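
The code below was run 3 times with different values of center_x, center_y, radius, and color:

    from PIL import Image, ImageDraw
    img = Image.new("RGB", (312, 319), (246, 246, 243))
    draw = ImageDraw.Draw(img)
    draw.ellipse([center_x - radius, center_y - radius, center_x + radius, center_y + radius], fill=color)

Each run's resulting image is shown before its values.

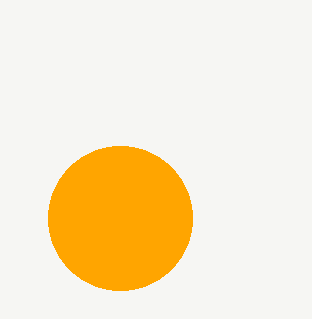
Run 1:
center_x = 120, center_y = 218, radius = 72, color = 'orange'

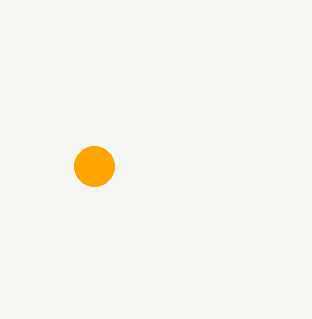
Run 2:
center_x = 94, center_y = 166, radius = 20, color = 'orange'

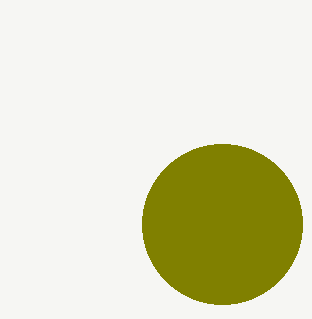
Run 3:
center_x = 222
center_y = 224
radius = 80
color = 'olive'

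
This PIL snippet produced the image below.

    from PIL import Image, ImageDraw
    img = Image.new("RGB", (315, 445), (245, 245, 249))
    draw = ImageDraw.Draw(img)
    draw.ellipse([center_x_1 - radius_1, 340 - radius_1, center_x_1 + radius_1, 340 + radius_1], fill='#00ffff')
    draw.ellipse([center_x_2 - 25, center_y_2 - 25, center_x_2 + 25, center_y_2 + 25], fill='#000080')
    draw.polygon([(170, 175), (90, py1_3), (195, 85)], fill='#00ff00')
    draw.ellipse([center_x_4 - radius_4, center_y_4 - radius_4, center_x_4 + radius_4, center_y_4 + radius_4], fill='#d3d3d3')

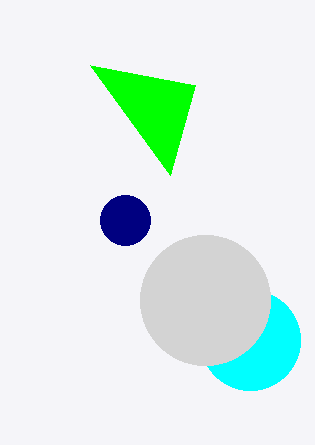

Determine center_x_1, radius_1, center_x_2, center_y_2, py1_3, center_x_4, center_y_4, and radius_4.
center_x_1 = 250
radius_1 = 50
center_x_2 = 125
center_y_2 = 220
py1_3 = 65
center_x_4 = 205
center_y_4 = 300
radius_4 = 65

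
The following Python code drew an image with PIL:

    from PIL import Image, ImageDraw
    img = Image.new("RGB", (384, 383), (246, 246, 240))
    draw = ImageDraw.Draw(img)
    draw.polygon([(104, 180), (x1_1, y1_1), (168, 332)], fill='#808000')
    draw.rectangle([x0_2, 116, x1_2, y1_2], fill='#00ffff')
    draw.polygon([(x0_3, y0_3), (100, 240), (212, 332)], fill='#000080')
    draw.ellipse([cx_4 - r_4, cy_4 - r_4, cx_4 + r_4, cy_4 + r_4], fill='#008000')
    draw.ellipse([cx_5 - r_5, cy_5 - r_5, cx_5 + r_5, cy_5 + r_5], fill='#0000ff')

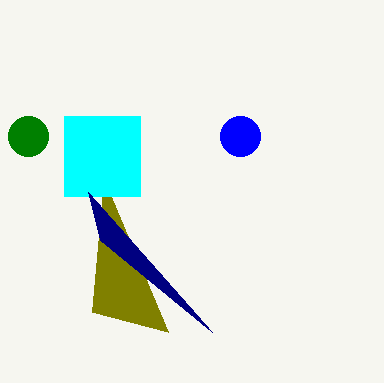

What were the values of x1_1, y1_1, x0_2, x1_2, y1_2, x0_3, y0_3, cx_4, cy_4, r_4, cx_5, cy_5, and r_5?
x1_1 = 92
y1_1 = 312
x0_2 = 64
x1_2 = 140
y1_2 = 196
x0_3 = 88
y0_3 = 192
cx_4 = 28
cy_4 = 136
r_4 = 20
cx_5 = 240
cy_5 = 136
r_5 = 20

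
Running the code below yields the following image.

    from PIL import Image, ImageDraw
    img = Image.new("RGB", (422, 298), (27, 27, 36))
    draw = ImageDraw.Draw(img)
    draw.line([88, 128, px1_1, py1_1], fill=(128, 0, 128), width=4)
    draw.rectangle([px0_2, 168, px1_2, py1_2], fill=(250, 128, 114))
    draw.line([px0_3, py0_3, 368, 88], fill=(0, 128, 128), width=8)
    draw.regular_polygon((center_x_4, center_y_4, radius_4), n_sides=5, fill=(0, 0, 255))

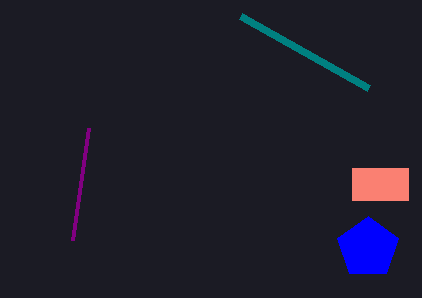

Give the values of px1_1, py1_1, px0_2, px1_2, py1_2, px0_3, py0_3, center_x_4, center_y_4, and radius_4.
px1_1 = 72, py1_1 = 240, px0_2 = 352, px1_2 = 408, py1_2 = 200, px0_3 = 240, py0_3 = 16, center_x_4 = 368, center_y_4 = 248, radius_4 = 32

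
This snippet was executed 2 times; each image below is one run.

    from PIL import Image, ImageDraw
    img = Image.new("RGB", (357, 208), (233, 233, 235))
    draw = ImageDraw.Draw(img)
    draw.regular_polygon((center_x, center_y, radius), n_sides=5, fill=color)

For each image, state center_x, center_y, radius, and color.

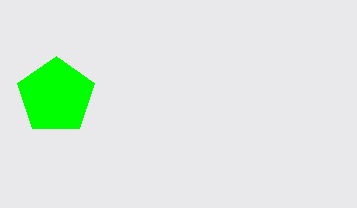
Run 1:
center_x = 56, center_y = 96, radius = 40, color = 'lime'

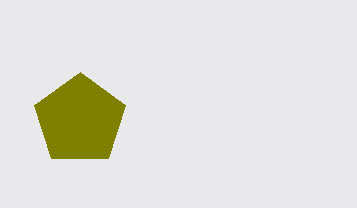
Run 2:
center_x = 80, center_y = 120, radius = 48, color = 'olive'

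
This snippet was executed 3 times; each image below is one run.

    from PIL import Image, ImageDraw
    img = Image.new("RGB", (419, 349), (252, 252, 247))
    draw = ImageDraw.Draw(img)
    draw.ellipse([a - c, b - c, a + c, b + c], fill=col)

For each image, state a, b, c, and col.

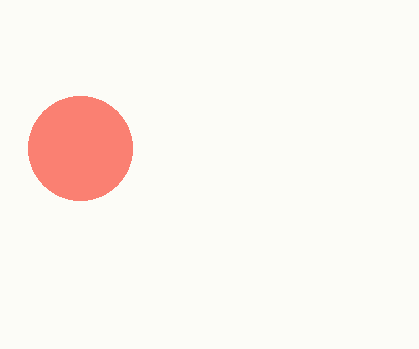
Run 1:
a = 80
b = 148
c = 52
col = 'salmon'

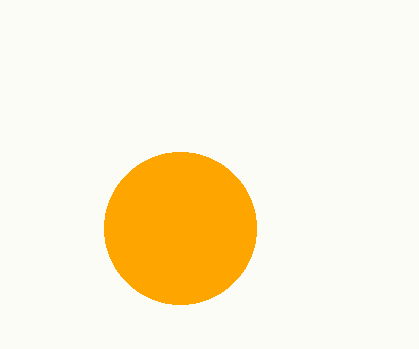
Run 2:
a = 180
b = 228
c = 76
col = 'orange'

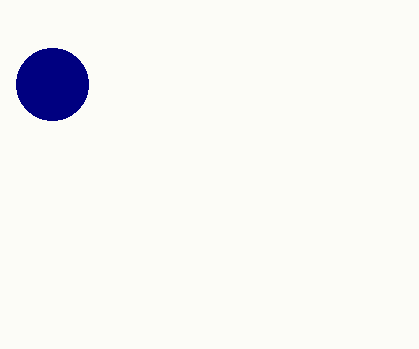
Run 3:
a = 52, b = 84, c = 36, col = 'navy'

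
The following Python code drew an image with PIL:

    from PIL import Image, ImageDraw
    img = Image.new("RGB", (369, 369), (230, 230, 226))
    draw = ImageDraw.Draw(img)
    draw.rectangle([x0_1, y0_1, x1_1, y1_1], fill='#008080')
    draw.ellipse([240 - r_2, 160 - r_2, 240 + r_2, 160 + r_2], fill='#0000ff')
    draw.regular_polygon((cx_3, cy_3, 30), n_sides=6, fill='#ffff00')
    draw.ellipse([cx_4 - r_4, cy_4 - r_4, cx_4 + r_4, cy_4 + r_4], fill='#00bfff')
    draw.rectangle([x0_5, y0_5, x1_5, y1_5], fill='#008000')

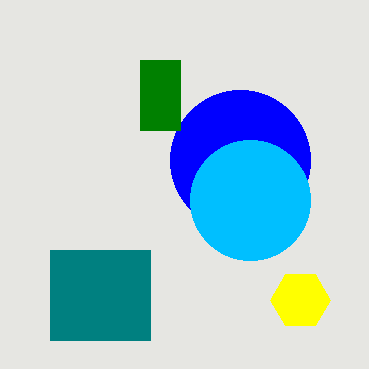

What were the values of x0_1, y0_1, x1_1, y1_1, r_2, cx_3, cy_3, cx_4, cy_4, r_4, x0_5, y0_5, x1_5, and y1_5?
x0_1 = 50
y0_1 = 250
x1_1 = 150
y1_1 = 340
r_2 = 70
cx_3 = 300
cy_3 = 300
cx_4 = 250
cy_4 = 200
r_4 = 60
x0_5 = 140
y0_5 = 60
x1_5 = 180
y1_5 = 130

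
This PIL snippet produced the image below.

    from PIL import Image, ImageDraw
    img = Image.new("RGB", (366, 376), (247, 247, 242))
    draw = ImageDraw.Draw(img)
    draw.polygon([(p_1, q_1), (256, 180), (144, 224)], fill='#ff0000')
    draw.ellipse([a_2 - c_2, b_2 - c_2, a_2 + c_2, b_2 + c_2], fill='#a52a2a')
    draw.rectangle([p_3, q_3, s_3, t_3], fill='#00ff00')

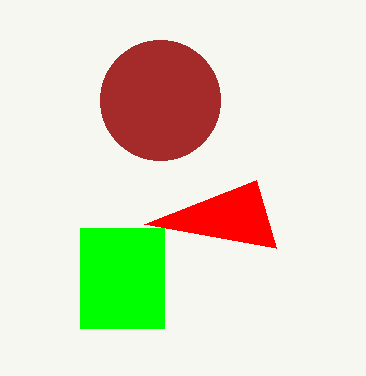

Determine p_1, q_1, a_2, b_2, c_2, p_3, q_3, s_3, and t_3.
p_1 = 276
q_1 = 248
a_2 = 160
b_2 = 100
c_2 = 60
p_3 = 80
q_3 = 228
s_3 = 164
t_3 = 328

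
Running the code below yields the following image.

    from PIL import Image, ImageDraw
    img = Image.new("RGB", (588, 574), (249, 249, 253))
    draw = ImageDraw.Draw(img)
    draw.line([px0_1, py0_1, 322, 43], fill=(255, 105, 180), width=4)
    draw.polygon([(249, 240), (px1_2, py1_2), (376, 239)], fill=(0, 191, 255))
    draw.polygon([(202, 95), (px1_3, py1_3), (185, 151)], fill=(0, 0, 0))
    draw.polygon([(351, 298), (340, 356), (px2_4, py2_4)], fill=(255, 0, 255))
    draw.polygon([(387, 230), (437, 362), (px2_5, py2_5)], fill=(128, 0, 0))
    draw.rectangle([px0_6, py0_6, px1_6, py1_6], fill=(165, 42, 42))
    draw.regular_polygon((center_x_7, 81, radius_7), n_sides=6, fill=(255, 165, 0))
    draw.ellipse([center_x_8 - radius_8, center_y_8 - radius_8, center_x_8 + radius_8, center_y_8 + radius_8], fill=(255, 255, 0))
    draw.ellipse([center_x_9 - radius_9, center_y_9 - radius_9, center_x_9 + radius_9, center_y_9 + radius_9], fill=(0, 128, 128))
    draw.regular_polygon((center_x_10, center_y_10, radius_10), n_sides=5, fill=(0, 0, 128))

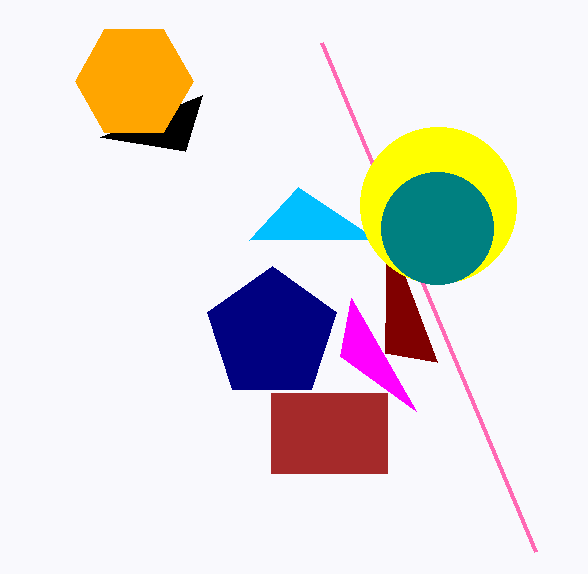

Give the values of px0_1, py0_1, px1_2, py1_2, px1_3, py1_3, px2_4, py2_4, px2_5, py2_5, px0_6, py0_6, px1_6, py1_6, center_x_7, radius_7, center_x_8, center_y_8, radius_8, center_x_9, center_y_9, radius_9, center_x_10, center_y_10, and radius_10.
px0_1 = 536; py0_1 = 552; px1_2 = 298; py1_2 = 187; px1_3 = 100; py1_3 = 137; px2_4 = 416; py2_4 = 411; px2_5 = 385; py2_5 = 353; px0_6 = 271; py0_6 = 393; px1_6 = 387; py1_6 = 473; center_x_7 = 134; radius_7 = 59; center_x_8 = 438; center_y_8 = 205; radius_8 = 78; center_x_9 = 437; center_y_9 = 228; radius_9 = 56; center_x_10 = 272; center_y_10 = 334; radius_10 = 68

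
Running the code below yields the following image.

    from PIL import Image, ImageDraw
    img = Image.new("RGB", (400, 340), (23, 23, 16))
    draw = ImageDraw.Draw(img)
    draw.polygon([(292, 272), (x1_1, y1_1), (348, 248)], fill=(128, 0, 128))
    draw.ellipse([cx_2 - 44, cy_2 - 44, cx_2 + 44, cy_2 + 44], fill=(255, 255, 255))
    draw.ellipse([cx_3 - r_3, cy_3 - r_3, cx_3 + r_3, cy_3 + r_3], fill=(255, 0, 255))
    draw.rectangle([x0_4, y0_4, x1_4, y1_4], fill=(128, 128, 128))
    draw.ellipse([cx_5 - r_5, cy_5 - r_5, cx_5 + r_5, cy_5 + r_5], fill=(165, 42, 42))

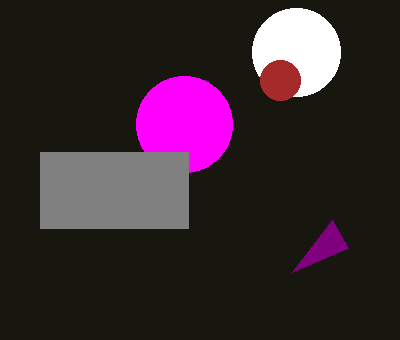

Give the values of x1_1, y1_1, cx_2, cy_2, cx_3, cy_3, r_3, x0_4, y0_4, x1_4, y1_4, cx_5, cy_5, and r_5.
x1_1 = 332
y1_1 = 220
cx_2 = 296
cy_2 = 52
cx_3 = 184
cy_3 = 124
r_3 = 48
x0_4 = 40
y0_4 = 152
x1_4 = 188
y1_4 = 228
cx_5 = 280
cy_5 = 80
r_5 = 20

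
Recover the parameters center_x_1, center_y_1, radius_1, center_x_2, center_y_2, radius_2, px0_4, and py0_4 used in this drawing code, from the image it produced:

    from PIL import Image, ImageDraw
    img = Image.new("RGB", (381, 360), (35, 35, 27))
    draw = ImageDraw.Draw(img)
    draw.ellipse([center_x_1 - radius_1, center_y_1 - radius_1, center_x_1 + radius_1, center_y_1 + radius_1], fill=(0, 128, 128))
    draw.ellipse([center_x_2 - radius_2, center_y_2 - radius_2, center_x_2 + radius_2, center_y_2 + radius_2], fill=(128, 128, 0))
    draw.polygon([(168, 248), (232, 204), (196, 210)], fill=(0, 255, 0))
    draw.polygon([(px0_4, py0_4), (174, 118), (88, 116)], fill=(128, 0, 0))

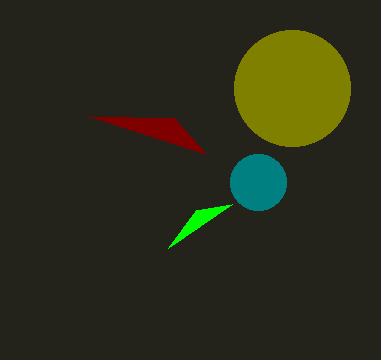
center_x_1 = 258
center_y_1 = 182
radius_1 = 28
center_x_2 = 292
center_y_2 = 88
radius_2 = 58
px0_4 = 206
py0_4 = 154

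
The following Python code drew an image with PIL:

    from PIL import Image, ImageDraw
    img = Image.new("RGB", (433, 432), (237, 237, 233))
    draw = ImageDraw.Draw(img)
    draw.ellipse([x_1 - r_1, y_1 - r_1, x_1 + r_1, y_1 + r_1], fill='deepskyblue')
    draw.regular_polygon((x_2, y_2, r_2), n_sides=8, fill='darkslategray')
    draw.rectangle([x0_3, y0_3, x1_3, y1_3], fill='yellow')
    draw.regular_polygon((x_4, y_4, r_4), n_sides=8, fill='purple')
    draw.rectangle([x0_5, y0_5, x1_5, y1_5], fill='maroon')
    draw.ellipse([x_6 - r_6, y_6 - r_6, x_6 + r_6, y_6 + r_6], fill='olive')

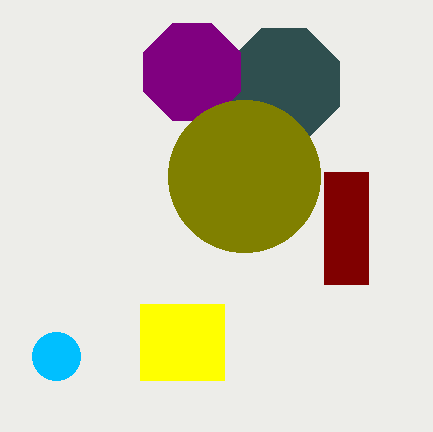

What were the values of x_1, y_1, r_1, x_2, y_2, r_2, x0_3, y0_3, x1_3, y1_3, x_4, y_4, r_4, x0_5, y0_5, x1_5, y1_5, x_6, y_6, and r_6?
x_1 = 56, y_1 = 356, r_1 = 24, x_2 = 284, y_2 = 84, r_2 = 60, x0_3 = 140, y0_3 = 304, x1_3 = 224, y1_3 = 380, x_4 = 192, y_4 = 72, r_4 = 52, x0_5 = 324, y0_5 = 172, x1_5 = 368, y1_5 = 284, x_6 = 244, y_6 = 176, r_6 = 76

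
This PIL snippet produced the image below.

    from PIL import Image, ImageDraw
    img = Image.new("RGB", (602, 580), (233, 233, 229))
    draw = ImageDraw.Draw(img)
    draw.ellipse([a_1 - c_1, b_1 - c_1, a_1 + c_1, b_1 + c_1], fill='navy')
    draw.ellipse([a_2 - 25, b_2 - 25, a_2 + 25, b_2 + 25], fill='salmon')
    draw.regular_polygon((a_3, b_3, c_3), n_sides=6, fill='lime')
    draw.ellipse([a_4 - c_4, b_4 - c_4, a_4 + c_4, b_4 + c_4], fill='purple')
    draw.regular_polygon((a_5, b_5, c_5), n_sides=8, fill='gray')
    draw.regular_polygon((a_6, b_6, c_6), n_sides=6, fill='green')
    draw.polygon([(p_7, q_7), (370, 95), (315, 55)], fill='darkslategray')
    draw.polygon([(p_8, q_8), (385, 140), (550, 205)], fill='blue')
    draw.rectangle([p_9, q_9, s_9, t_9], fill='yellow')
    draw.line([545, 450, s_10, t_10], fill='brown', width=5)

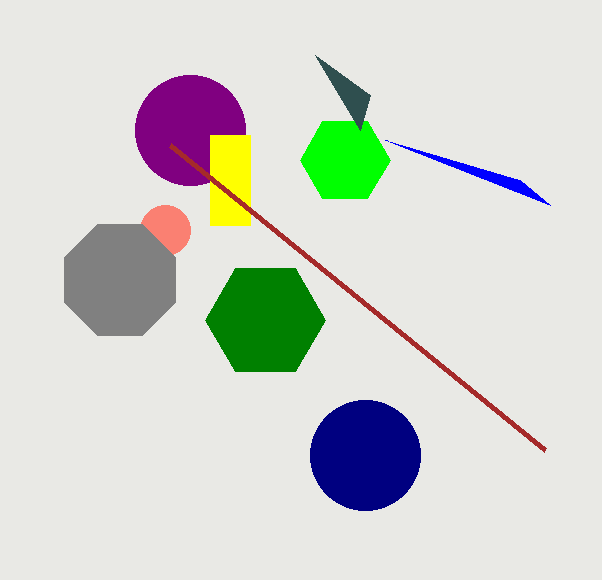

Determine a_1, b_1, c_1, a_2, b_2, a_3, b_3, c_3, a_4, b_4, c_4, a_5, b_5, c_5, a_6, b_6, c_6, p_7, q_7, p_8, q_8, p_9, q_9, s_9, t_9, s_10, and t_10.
a_1 = 365
b_1 = 455
c_1 = 55
a_2 = 165
b_2 = 230
a_3 = 345
b_3 = 160
c_3 = 45
a_4 = 190
b_4 = 130
c_4 = 55
a_5 = 120
b_5 = 280
c_5 = 60
a_6 = 265
b_6 = 320
c_6 = 60
p_7 = 360
q_7 = 130
p_8 = 520
q_8 = 180
p_9 = 210
q_9 = 135
s_9 = 250
t_9 = 225
s_10 = 170
t_10 = 145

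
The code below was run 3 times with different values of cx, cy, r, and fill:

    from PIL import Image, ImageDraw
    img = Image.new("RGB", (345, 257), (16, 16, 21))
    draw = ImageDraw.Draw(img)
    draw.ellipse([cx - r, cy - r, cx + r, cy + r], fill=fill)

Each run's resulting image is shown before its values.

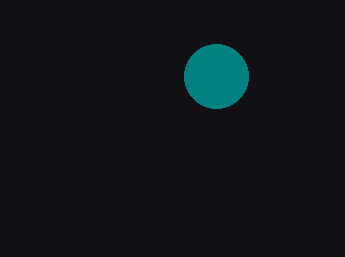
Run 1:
cx = 216, cy = 76, r = 32, fill = 'teal'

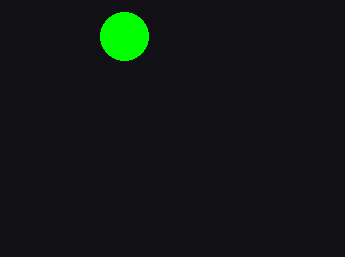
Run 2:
cx = 124, cy = 36, r = 24, fill = 'lime'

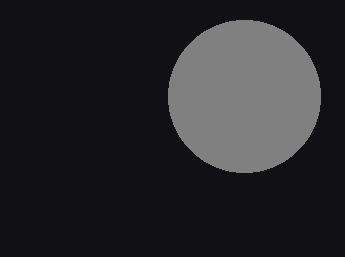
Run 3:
cx = 244
cy = 96
r = 76
fill = 'gray'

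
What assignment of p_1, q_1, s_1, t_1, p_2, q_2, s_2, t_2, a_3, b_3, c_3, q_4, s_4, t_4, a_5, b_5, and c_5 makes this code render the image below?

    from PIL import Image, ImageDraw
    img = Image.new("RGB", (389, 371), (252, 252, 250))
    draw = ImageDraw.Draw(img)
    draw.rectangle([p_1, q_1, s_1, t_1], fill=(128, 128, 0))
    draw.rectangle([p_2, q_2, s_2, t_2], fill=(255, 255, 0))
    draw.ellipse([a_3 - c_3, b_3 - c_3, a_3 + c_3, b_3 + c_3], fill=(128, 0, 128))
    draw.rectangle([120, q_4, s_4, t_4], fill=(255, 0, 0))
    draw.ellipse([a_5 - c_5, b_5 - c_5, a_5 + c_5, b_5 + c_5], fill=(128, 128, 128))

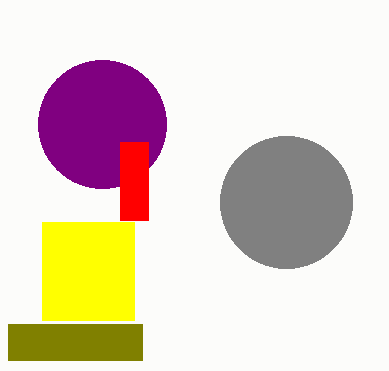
p_1 = 8, q_1 = 324, s_1 = 142, t_1 = 360, p_2 = 42, q_2 = 222, s_2 = 134, t_2 = 320, a_3 = 102, b_3 = 124, c_3 = 64, q_4 = 142, s_4 = 148, t_4 = 220, a_5 = 286, b_5 = 202, c_5 = 66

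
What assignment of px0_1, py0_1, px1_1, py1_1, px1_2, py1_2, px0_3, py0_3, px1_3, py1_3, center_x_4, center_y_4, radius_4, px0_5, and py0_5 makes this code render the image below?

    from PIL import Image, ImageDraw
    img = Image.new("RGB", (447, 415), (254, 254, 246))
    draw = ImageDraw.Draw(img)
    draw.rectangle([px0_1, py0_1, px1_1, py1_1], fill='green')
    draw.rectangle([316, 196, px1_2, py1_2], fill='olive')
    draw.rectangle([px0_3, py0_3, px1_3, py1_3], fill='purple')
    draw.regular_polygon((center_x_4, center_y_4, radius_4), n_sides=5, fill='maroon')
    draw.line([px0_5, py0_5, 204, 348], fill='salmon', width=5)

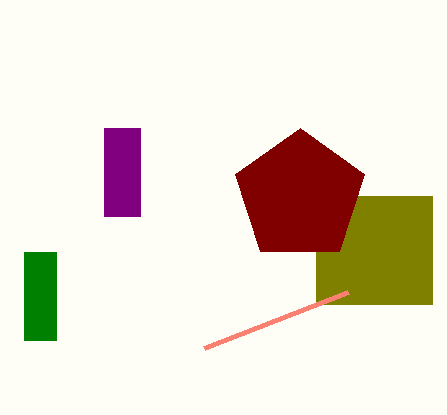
px0_1 = 24; py0_1 = 252; px1_1 = 56; py1_1 = 340; px1_2 = 432; py1_2 = 304; px0_3 = 104; py0_3 = 128; px1_3 = 140; py1_3 = 216; center_x_4 = 300; center_y_4 = 196; radius_4 = 68; px0_5 = 348; py0_5 = 292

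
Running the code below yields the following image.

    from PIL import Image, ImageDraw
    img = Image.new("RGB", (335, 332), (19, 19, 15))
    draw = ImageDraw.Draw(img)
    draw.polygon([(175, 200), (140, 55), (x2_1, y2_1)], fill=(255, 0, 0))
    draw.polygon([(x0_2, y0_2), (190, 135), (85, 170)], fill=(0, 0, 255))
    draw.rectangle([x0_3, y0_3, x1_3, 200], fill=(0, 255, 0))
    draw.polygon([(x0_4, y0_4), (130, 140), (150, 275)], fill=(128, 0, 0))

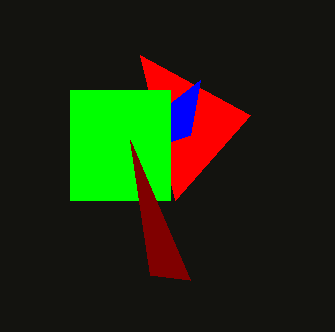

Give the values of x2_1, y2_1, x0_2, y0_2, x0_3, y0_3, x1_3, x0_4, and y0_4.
x2_1 = 250
y2_1 = 115
x0_2 = 200
y0_2 = 80
x0_3 = 70
y0_3 = 90
x1_3 = 170
x0_4 = 190
y0_4 = 280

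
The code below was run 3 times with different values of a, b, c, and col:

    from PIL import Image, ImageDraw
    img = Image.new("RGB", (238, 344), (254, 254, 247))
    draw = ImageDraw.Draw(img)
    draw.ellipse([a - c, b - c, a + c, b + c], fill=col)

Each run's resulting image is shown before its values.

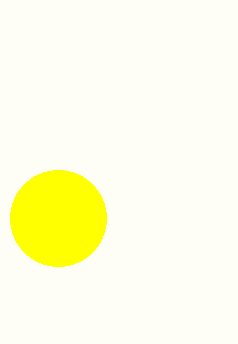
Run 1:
a = 58
b = 218
c = 48
col = 'yellow'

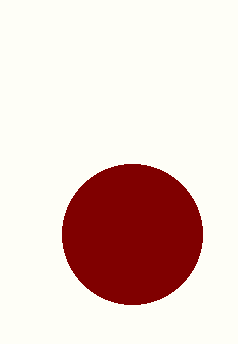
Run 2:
a = 132; b = 234; c = 70; col = 'maroon'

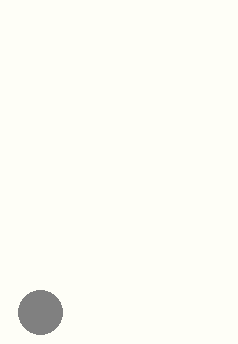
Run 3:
a = 40, b = 312, c = 22, col = 'gray'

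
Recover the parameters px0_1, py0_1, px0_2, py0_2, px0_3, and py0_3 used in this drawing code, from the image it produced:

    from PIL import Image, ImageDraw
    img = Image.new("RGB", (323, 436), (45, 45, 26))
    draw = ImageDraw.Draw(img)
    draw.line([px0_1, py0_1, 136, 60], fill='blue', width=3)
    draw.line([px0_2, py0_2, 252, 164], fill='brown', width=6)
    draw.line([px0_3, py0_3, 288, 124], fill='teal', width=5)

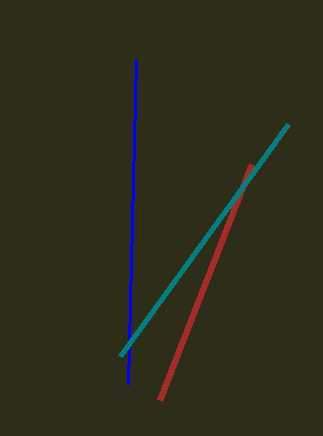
px0_1 = 128
py0_1 = 384
px0_2 = 160
py0_2 = 400
px0_3 = 120
py0_3 = 356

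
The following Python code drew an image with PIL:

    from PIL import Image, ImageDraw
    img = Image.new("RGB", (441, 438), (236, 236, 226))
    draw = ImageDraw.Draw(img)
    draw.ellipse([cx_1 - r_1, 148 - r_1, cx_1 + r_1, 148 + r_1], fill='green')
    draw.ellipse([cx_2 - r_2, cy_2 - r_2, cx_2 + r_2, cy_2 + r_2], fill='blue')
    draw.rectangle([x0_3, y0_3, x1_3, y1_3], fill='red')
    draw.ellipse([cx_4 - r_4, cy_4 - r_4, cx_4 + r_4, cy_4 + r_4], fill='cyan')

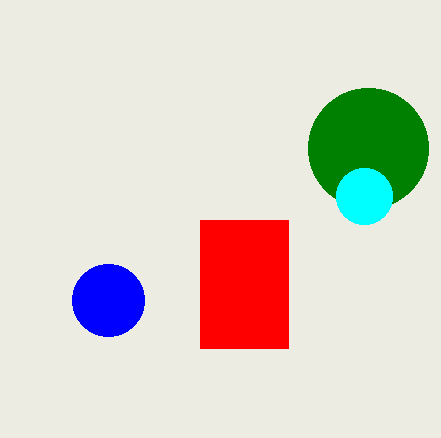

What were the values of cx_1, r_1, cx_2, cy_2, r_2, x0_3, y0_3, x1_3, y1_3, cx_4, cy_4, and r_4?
cx_1 = 368; r_1 = 60; cx_2 = 108; cy_2 = 300; r_2 = 36; x0_3 = 200; y0_3 = 220; x1_3 = 288; y1_3 = 348; cx_4 = 364; cy_4 = 196; r_4 = 28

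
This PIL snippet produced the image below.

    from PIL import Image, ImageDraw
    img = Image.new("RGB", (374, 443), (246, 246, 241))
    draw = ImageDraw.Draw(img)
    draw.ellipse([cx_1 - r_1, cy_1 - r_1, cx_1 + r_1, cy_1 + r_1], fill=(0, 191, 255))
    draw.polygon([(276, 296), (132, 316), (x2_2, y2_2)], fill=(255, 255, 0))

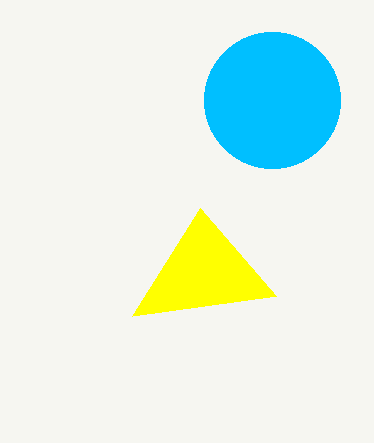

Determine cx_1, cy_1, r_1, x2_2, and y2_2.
cx_1 = 272; cy_1 = 100; r_1 = 68; x2_2 = 200; y2_2 = 208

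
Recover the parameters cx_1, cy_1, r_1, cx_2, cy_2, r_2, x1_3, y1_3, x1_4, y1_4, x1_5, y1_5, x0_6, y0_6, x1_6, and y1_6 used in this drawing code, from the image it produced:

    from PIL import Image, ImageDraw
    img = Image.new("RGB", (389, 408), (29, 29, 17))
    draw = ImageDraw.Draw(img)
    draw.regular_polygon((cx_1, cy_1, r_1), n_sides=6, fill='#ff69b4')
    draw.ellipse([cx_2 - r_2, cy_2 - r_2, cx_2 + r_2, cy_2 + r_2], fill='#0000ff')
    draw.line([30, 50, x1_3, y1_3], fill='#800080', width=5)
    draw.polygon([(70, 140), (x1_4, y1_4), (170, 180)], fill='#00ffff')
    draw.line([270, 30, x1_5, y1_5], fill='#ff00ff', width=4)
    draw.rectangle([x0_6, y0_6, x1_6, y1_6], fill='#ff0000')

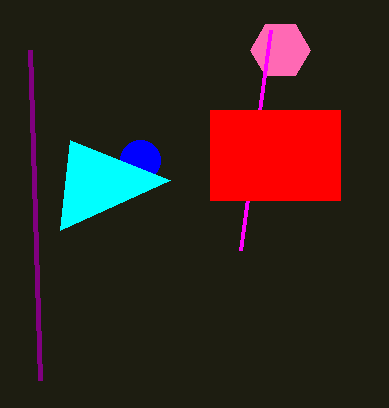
cx_1 = 280
cy_1 = 50
r_1 = 30
cx_2 = 140
cy_2 = 160
r_2 = 20
x1_3 = 40
y1_3 = 380
x1_4 = 60
y1_4 = 230
x1_5 = 240
y1_5 = 250
x0_6 = 210
y0_6 = 110
x1_6 = 340
y1_6 = 200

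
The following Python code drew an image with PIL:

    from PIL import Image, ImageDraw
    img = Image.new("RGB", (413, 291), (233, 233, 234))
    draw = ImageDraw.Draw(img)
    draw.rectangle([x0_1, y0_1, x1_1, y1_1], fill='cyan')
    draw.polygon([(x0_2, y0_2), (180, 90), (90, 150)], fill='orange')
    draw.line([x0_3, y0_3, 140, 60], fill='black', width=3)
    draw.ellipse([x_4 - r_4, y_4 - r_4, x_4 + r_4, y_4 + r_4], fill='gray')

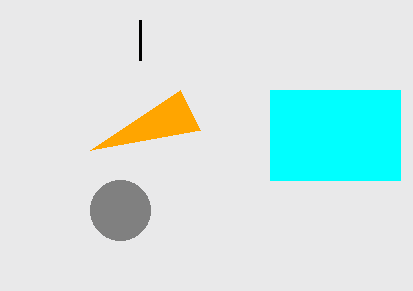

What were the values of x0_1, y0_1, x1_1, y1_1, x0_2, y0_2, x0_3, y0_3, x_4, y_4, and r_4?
x0_1 = 270; y0_1 = 90; x1_1 = 400; y1_1 = 180; x0_2 = 200; y0_2 = 130; x0_3 = 140; y0_3 = 20; x_4 = 120; y_4 = 210; r_4 = 30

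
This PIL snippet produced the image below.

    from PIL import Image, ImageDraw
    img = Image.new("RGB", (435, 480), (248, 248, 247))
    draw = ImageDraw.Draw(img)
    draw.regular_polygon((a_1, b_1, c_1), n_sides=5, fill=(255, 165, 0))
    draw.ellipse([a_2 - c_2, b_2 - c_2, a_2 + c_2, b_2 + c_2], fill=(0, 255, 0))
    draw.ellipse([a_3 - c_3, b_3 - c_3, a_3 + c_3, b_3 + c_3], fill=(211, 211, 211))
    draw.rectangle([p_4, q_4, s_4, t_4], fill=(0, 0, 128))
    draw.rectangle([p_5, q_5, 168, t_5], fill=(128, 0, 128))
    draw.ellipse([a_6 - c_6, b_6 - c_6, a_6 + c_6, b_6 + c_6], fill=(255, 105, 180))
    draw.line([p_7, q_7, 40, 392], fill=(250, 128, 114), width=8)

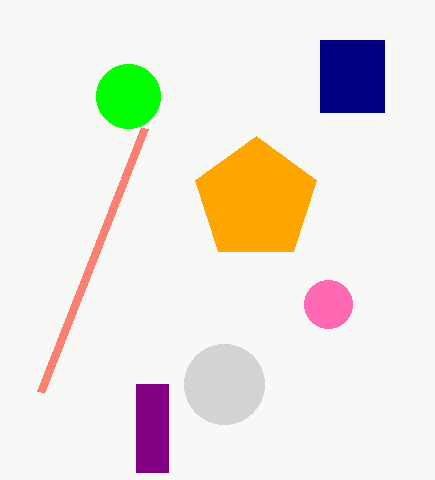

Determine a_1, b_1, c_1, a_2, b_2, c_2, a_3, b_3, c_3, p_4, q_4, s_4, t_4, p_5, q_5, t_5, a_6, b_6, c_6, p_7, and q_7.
a_1 = 256, b_1 = 200, c_1 = 64, a_2 = 128, b_2 = 96, c_2 = 32, a_3 = 224, b_3 = 384, c_3 = 40, p_4 = 320, q_4 = 40, s_4 = 384, t_4 = 112, p_5 = 136, q_5 = 384, t_5 = 472, a_6 = 328, b_6 = 304, c_6 = 24, p_7 = 144, q_7 = 128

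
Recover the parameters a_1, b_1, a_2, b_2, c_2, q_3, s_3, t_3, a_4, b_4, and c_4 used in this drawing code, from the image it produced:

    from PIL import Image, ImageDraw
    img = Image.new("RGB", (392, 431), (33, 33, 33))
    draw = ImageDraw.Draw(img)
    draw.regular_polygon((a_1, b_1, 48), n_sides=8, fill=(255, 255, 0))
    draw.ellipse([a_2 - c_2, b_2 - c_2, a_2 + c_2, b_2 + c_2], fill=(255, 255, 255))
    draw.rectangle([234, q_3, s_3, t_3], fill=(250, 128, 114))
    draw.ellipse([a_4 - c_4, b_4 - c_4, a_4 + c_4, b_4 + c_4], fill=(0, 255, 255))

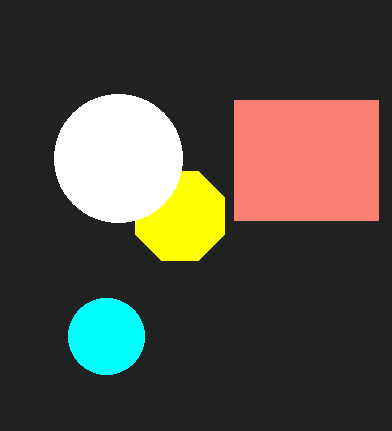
a_1 = 180
b_1 = 216
a_2 = 118
b_2 = 158
c_2 = 64
q_3 = 100
s_3 = 378
t_3 = 220
a_4 = 106
b_4 = 336
c_4 = 38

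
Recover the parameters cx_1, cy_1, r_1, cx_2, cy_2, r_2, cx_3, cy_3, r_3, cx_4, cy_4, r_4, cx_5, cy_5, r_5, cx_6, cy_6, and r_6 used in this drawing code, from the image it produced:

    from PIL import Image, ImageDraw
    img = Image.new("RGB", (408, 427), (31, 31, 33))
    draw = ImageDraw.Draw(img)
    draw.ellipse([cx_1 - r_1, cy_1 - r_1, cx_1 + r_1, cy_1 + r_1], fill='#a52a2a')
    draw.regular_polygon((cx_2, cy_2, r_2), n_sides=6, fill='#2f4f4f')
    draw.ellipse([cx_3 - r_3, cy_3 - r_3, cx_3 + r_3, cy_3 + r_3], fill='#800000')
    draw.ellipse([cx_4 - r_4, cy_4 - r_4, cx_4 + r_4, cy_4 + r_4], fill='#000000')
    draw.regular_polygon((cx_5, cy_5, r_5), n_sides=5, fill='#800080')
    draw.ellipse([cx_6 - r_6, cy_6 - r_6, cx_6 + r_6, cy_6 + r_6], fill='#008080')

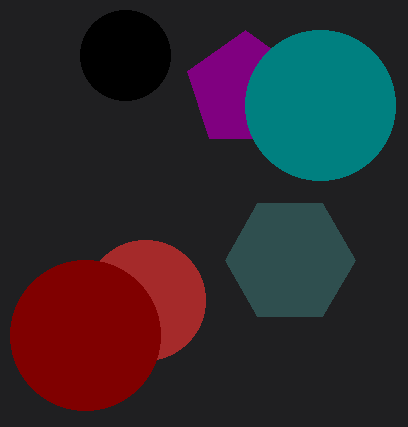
cx_1 = 145; cy_1 = 300; r_1 = 60; cx_2 = 290; cy_2 = 260; r_2 = 65; cx_3 = 85; cy_3 = 335; r_3 = 75; cx_4 = 125; cy_4 = 55; r_4 = 45; cx_5 = 245; cy_5 = 90; r_5 = 60; cx_6 = 320; cy_6 = 105; r_6 = 75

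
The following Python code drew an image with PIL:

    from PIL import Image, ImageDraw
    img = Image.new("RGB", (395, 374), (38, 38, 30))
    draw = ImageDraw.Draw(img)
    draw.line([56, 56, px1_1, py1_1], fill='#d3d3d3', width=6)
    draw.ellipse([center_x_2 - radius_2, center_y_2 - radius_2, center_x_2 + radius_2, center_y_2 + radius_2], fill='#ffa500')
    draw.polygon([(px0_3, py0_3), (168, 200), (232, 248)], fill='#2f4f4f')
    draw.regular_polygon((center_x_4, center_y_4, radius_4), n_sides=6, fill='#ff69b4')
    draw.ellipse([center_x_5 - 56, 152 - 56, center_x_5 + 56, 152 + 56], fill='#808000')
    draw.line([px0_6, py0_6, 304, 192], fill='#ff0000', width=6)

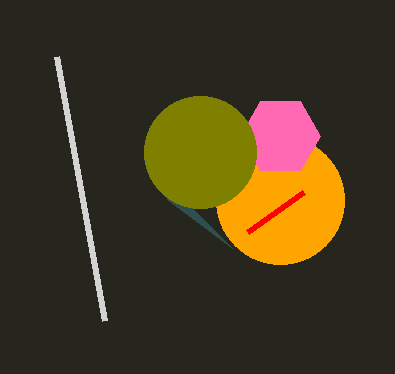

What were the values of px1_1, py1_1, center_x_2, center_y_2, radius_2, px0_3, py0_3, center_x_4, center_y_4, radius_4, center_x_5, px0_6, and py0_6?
px1_1 = 104
py1_1 = 320
center_x_2 = 280
center_y_2 = 200
radius_2 = 64
px0_3 = 144
py0_3 = 160
center_x_4 = 280
center_y_4 = 136
radius_4 = 40
center_x_5 = 200
px0_6 = 248
py0_6 = 232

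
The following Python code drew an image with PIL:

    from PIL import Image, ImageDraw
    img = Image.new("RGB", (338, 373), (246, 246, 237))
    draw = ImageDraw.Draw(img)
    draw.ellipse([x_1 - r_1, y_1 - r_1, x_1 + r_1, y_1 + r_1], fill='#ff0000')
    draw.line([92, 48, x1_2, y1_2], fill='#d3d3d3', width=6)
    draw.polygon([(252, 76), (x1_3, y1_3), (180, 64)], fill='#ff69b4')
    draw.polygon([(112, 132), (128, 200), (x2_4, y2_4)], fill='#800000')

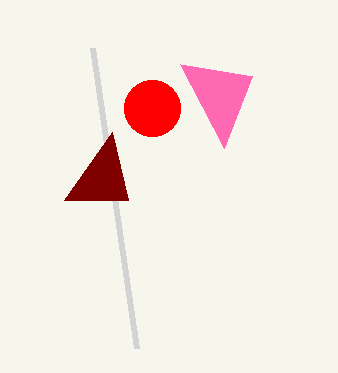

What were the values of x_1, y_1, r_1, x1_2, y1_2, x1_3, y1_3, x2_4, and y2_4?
x_1 = 152
y_1 = 108
r_1 = 28
x1_2 = 136
y1_2 = 348
x1_3 = 224
y1_3 = 148
x2_4 = 64
y2_4 = 200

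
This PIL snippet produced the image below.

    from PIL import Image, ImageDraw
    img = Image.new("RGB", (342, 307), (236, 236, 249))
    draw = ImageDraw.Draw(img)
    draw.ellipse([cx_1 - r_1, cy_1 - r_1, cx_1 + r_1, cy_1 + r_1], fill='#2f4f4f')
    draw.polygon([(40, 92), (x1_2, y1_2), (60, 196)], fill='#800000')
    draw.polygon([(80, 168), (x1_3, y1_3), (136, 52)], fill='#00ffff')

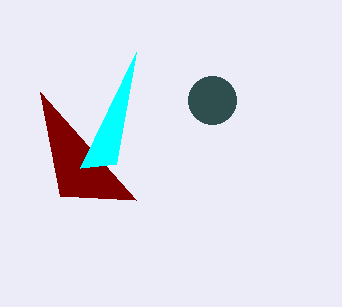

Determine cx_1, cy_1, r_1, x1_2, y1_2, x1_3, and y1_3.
cx_1 = 212; cy_1 = 100; r_1 = 24; x1_2 = 136; y1_2 = 200; x1_3 = 116; y1_3 = 164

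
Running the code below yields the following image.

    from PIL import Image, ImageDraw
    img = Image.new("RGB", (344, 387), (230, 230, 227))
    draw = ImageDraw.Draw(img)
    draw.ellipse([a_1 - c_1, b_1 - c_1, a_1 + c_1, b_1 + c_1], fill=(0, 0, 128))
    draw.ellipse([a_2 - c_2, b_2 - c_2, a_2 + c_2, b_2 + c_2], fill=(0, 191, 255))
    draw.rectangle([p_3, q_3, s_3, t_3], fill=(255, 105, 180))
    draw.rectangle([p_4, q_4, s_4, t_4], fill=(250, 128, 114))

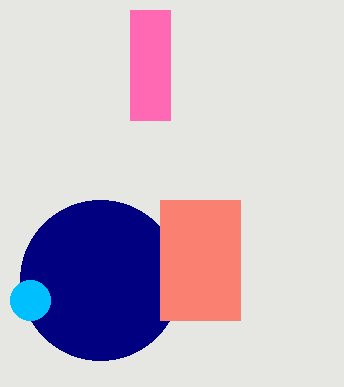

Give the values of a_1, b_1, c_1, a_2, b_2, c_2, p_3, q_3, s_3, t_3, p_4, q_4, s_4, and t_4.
a_1 = 100
b_1 = 280
c_1 = 80
a_2 = 30
b_2 = 300
c_2 = 20
p_3 = 130
q_3 = 10
s_3 = 170
t_3 = 120
p_4 = 160
q_4 = 200
s_4 = 240
t_4 = 320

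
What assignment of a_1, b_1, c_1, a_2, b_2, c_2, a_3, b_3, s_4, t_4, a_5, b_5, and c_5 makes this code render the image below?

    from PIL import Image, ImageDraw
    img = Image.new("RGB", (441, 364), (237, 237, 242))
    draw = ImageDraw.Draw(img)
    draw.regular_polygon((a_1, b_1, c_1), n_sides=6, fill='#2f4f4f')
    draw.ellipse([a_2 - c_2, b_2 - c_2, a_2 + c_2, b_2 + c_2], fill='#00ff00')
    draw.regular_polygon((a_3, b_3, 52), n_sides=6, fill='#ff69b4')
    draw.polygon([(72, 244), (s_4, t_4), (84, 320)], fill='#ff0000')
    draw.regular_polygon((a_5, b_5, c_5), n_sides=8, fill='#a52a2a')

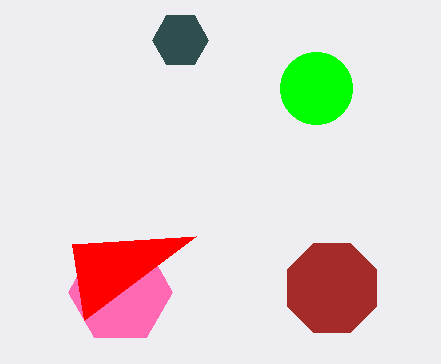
a_1 = 180; b_1 = 40; c_1 = 28; a_2 = 316; b_2 = 88; c_2 = 36; a_3 = 120; b_3 = 292; s_4 = 196; t_4 = 236; a_5 = 332; b_5 = 288; c_5 = 48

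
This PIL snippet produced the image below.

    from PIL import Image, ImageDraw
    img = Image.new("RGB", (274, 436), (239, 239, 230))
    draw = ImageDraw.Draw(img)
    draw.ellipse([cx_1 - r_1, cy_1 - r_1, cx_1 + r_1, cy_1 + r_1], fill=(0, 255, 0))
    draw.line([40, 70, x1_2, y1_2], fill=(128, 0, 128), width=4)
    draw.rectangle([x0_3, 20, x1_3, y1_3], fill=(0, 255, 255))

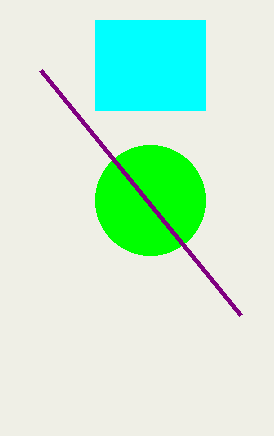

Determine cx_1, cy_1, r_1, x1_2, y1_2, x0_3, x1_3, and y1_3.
cx_1 = 150; cy_1 = 200; r_1 = 55; x1_2 = 240; y1_2 = 315; x0_3 = 95; x1_3 = 205; y1_3 = 110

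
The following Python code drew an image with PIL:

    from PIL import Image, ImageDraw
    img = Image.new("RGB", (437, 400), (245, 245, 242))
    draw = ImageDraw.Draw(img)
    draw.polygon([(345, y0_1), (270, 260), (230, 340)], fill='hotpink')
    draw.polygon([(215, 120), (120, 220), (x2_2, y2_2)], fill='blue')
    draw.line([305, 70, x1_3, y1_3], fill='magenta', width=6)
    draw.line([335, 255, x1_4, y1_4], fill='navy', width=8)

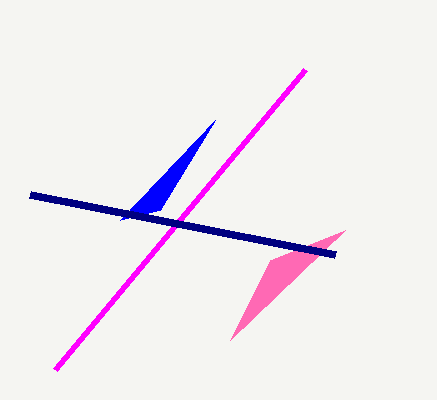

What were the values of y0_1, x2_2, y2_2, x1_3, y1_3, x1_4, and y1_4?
y0_1 = 230; x2_2 = 160; y2_2 = 210; x1_3 = 55; y1_3 = 370; x1_4 = 30; y1_4 = 195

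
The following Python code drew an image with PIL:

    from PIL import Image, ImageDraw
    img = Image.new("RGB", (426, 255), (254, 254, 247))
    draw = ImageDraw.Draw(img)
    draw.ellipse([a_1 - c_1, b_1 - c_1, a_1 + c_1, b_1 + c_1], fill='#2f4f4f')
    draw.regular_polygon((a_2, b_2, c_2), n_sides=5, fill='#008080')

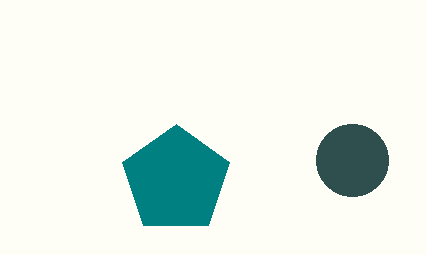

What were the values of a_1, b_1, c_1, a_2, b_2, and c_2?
a_1 = 352, b_1 = 160, c_1 = 36, a_2 = 176, b_2 = 180, c_2 = 56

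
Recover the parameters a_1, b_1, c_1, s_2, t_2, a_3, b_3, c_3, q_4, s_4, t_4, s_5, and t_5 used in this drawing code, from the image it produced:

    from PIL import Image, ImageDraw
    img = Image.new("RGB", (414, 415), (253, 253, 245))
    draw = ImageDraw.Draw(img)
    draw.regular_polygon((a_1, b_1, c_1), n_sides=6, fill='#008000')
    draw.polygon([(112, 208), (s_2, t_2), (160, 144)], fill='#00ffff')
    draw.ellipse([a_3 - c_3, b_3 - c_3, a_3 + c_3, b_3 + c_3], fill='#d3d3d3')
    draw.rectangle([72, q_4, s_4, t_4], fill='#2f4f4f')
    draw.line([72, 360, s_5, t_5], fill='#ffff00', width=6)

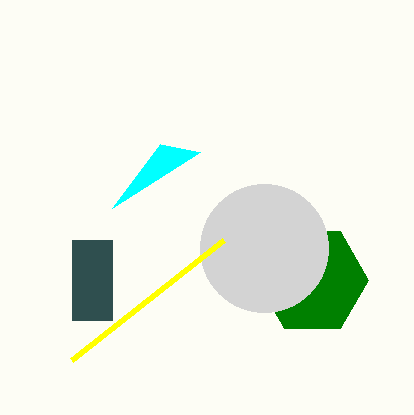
a_1 = 312
b_1 = 280
c_1 = 56
s_2 = 200
t_2 = 152
a_3 = 264
b_3 = 248
c_3 = 64
q_4 = 240
s_4 = 112
t_4 = 320
s_5 = 224
t_5 = 240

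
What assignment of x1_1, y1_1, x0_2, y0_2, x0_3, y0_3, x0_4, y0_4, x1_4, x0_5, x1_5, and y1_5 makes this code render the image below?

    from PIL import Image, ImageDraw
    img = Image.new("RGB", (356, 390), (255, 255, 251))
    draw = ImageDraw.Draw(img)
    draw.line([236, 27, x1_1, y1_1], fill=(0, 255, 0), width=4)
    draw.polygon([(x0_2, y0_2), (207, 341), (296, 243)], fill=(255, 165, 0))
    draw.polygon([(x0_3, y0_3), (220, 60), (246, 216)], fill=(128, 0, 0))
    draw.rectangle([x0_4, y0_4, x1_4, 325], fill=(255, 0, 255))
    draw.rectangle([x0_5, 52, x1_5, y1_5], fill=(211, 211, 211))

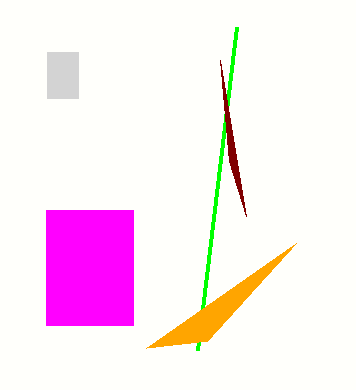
x1_1 = 197, y1_1 = 350, x0_2 = 146, y0_2 = 348, x0_3 = 229, y0_3 = 161, x0_4 = 46, y0_4 = 210, x1_4 = 133, x0_5 = 47, x1_5 = 78, y1_5 = 98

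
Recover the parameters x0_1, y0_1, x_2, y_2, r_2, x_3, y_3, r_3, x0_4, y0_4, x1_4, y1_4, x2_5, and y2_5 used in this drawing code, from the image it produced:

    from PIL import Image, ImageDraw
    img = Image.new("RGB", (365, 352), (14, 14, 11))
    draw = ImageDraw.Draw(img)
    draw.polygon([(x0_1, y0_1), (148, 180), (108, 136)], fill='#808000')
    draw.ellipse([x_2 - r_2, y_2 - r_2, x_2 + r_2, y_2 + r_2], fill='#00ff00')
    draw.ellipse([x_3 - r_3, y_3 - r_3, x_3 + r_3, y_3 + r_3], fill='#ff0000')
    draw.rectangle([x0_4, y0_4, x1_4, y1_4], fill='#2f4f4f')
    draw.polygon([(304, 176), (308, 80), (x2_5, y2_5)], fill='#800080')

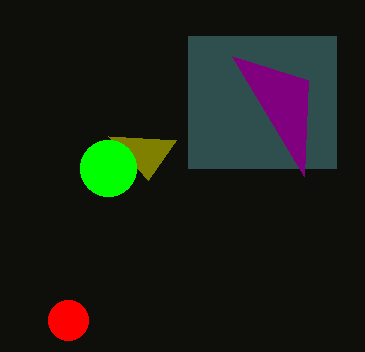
x0_1 = 176, y0_1 = 140, x_2 = 108, y_2 = 168, r_2 = 28, x_3 = 68, y_3 = 320, r_3 = 20, x0_4 = 188, y0_4 = 36, x1_4 = 336, y1_4 = 168, x2_5 = 232, y2_5 = 56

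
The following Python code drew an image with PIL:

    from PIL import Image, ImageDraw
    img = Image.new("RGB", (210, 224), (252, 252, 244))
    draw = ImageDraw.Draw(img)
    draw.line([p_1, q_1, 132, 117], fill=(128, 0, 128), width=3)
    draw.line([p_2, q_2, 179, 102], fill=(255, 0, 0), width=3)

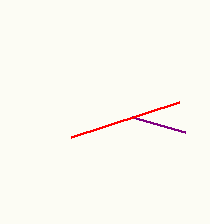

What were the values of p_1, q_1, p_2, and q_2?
p_1 = 185
q_1 = 132
p_2 = 71
q_2 = 137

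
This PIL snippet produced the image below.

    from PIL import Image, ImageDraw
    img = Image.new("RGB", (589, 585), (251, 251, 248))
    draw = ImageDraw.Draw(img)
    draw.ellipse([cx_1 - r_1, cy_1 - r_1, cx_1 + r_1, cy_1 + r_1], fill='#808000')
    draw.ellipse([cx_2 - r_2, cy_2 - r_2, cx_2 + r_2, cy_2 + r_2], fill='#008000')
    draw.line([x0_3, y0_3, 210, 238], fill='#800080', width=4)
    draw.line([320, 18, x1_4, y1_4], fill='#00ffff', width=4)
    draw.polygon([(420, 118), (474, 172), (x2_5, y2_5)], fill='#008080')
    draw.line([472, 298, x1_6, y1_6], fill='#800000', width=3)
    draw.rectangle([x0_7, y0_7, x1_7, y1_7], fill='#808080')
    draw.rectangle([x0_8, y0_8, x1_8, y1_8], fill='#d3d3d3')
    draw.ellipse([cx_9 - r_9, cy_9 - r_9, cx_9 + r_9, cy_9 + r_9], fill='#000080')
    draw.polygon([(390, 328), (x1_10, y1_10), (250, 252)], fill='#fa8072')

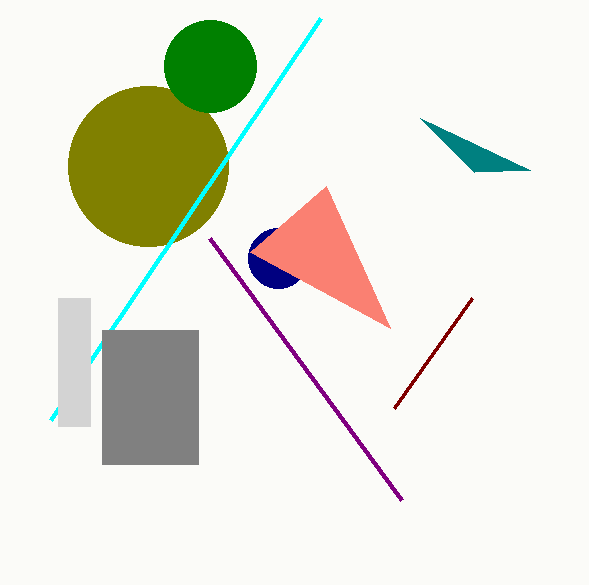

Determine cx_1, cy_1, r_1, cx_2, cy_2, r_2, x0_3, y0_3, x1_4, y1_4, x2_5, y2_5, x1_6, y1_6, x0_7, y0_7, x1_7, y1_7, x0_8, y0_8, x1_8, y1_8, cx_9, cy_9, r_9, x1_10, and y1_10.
cx_1 = 148, cy_1 = 166, r_1 = 80, cx_2 = 210, cy_2 = 66, r_2 = 46, x0_3 = 402, y0_3 = 500, x1_4 = 50, y1_4 = 420, x2_5 = 530, y2_5 = 170, x1_6 = 394, y1_6 = 408, x0_7 = 102, y0_7 = 330, x1_7 = 198, y1_7 = 464, x0_8 = 58, y0_8 = 298, x1_8 = 90, y1_8 = 426, cx_9 = 278, cy_9 = 258, r_9 = 30, x1_10 = 326, y1_10 = 186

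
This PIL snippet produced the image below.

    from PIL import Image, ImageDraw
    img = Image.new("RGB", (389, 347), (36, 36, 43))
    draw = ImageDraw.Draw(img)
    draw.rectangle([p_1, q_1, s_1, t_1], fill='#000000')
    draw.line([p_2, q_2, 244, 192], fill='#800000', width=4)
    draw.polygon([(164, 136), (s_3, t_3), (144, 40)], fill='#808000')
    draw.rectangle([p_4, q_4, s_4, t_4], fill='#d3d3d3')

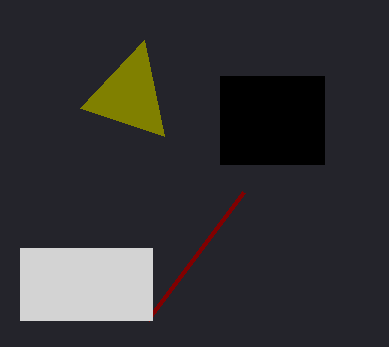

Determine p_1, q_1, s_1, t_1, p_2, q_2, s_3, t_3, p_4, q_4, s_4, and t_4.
p_1 = 220
q_1 = 76
s_1 = 324
t_1 = 164
p_2 = 148
q_2 = 320
s_3 = 80
t_3 = 108
p_4 = 20
q_4 = 248
s_4 = 152
t_4 = 320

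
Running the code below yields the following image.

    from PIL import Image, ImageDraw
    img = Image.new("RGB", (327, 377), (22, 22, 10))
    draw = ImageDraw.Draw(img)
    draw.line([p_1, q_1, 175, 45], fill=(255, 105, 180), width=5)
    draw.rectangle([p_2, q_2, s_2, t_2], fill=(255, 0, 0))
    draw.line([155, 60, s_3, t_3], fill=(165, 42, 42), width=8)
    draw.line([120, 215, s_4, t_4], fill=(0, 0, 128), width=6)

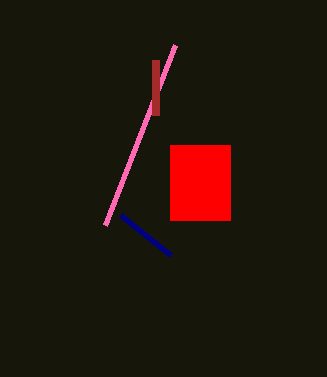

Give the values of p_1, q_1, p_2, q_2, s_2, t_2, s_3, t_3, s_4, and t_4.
p_1 = 105; q_1 = 225; p_2 = 170; q_2 = 145; s_2 = 230; t_2 = 220; s_3 = 155; t_3 = 115; s_4 = 170; t_4 = 255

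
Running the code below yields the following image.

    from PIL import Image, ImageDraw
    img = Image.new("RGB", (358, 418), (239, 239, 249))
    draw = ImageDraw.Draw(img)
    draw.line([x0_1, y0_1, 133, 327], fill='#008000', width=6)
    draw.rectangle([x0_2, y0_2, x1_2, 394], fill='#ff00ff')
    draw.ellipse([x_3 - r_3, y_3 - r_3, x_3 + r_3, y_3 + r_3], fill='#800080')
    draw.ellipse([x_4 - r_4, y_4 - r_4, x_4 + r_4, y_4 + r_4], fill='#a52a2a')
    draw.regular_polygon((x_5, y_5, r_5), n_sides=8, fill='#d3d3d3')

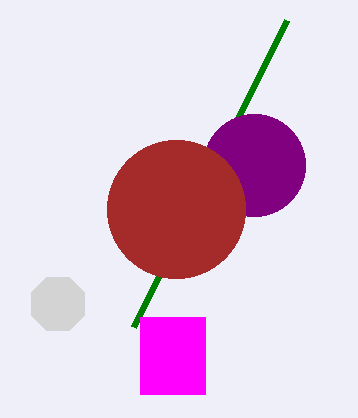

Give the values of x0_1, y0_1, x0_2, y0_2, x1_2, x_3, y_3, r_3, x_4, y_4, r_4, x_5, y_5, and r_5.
x0_1 = 286; y0_1 = 20; x0_2 = 140; y0_2 = 317; x1_2 = 205; x_3 = 254; y_3 = 165; r_3 = 51; x_4 = 176; y_4 = 209; r_4 = 69; x_5 = 58; y_5 = 304; r_5 = 29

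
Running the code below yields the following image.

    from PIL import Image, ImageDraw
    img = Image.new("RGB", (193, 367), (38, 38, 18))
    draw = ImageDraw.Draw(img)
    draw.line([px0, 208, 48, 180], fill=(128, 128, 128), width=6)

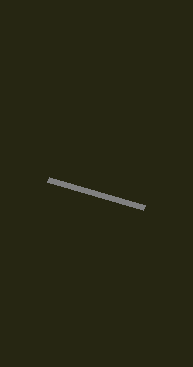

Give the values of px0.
px0 = 144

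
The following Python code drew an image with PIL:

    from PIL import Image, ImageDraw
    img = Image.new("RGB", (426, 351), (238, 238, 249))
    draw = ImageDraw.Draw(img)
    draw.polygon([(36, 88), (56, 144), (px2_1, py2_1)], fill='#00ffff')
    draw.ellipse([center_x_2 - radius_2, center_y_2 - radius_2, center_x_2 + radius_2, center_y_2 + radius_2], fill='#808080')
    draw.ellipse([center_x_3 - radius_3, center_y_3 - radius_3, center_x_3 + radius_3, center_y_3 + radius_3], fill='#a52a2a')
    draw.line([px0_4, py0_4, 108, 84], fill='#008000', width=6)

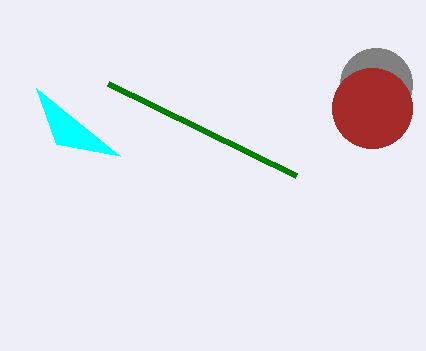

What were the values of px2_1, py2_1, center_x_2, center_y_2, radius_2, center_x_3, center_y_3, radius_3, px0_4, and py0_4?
px2_1 = 120
py2_1 = 156
center_x_2 = 376
center_y_2 = 84
radius_2 = 36
center_x_3 = 372
center_y_3 = 108
radius_3 = 40
px0_4 = 296
py0_4 = 176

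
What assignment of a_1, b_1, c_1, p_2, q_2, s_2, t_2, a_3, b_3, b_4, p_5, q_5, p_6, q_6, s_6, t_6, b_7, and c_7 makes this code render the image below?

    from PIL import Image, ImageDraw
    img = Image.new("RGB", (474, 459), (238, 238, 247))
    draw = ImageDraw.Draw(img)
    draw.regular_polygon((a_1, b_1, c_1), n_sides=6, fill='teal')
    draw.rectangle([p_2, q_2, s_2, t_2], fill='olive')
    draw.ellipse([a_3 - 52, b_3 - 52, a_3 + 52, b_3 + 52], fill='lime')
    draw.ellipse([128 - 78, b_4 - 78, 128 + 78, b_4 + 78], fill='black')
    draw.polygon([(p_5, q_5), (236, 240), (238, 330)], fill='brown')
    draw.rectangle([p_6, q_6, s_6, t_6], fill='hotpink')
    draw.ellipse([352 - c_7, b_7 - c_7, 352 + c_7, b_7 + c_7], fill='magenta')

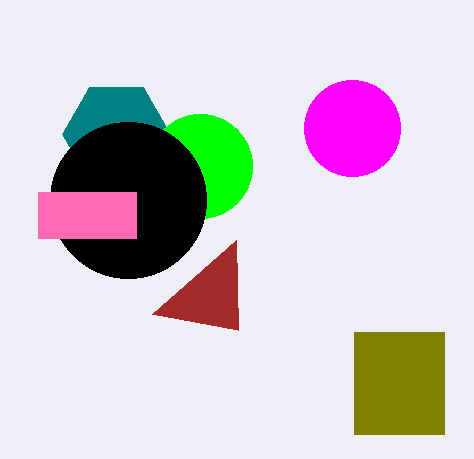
a_1 = 116, b_1 = 134, c_1 = 54, p_2 = 354, q_2 = 332, s_2 = 444, t_2 = 434, a_3 = 200, b_3 = 166, b_4 = 200, p_5 = 152, q_5 = 314, p_6 = 38, q_6 = 192, s_6 = 136, t_6 = 238, b_7 = 128, c_7 = 48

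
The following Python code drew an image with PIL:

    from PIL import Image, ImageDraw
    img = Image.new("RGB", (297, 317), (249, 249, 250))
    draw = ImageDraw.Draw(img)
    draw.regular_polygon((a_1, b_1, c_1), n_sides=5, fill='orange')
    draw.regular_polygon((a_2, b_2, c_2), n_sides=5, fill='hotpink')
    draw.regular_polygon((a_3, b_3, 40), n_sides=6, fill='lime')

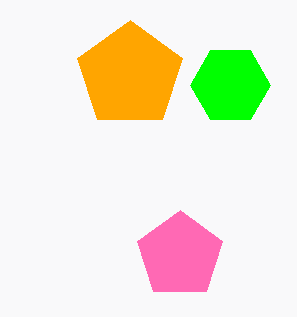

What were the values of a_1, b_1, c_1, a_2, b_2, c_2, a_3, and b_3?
a_1 = 130, b_1 = 75, c_1 = 55, a_2 = 180, b_2 = 255, c_2 = 45, a_3 = 230, b_3 = 85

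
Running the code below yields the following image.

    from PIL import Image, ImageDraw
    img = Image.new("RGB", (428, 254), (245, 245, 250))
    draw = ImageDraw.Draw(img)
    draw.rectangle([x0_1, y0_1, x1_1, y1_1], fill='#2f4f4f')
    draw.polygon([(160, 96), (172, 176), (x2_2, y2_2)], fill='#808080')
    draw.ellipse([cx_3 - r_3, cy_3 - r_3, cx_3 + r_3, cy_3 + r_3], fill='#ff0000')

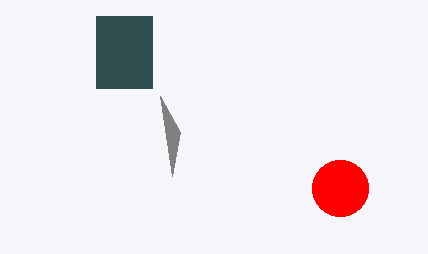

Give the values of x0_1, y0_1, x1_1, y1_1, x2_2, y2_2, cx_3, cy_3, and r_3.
x0_1 = 96
y0_1 = 16
x1_1 = 152
y1_1 = 88
x2_2 = 180
y2_2 = 132
cx_3 = 340
cy_3 = 188
r_3 = 28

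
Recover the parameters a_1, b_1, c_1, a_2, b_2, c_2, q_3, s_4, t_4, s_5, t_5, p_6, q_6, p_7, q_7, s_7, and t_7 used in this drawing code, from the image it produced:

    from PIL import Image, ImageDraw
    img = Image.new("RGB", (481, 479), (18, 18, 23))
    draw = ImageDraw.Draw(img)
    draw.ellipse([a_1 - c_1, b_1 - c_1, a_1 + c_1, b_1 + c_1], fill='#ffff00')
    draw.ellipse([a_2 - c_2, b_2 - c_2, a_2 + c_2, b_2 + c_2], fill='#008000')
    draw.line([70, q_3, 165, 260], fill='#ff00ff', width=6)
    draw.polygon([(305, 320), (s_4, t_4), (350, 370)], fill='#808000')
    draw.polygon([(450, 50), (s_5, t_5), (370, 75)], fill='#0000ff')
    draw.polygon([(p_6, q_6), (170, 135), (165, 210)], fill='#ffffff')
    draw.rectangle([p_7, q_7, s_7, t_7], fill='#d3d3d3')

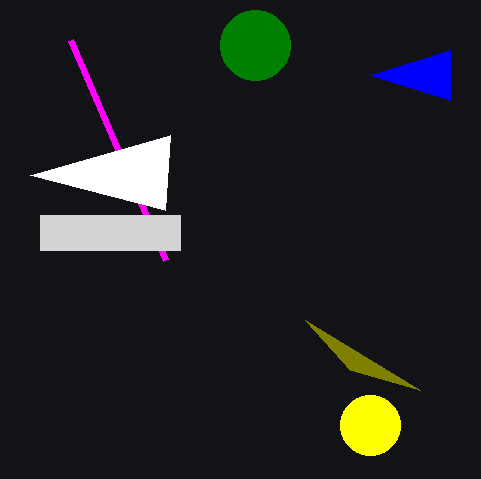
a_1 = 370, b_1 = 425, c_1 = 30, a_2 = 255, b_2 = 45, c_2 = 35, q_3 = 40, s_4 = 420, t_4 = 390, s_5 = 450, t_5 = 100, p_6 = 30, q_6 = 175, p_7 = 40, q_7 = 215, s_7 = 180, t_7 = 250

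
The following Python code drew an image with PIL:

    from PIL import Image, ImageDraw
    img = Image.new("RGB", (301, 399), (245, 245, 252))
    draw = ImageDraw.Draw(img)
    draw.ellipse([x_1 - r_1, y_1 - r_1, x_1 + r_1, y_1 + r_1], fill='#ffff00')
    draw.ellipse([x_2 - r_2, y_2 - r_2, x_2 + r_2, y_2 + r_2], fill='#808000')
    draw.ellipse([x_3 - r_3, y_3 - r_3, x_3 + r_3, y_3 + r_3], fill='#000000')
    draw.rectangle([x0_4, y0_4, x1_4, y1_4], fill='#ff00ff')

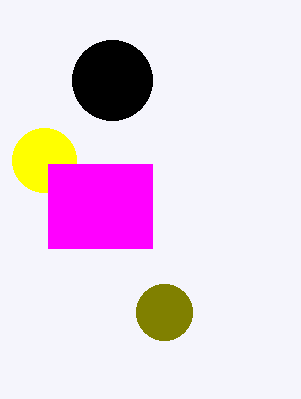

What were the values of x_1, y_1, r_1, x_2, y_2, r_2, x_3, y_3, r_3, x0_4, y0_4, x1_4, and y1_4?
x_1 = 44; y_1 = 160; r_1 = 32; x_2 = 164; y_2 = 312; r_2 = 28; x_3 = 112; y_3 = 80; r_3 = 40; x0_4 = 48; y0_4 = 164; x1_4 = 152; y1_4 = 248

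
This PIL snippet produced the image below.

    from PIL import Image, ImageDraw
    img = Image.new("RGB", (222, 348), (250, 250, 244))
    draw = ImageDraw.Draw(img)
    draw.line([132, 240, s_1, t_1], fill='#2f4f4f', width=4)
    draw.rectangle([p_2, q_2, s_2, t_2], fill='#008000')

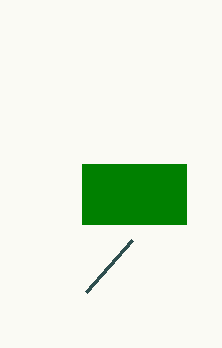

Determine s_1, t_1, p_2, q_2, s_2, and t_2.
s_1 = 86; t_1 = 292; p_2 = 82; q_2 = 164; s_2 = 186; t_2 = 224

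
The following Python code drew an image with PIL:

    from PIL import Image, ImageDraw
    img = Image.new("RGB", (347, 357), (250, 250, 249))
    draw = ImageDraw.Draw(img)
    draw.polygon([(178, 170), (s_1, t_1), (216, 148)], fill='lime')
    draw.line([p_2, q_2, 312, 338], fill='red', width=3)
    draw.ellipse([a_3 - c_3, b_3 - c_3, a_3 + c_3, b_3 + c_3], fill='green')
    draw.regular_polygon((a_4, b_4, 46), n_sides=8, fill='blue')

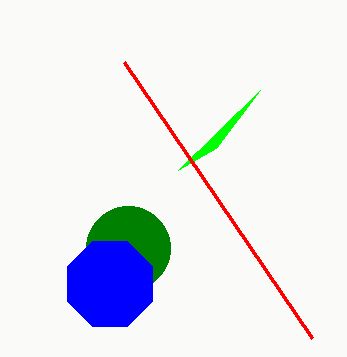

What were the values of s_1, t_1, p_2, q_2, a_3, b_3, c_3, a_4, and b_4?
s_1 = 260
t_1 = 90
p_2 = 124
q_2 = 62
a_3 = 128
b_3 = 248
c_3 = 42
a_4 = 110
b_4 = 284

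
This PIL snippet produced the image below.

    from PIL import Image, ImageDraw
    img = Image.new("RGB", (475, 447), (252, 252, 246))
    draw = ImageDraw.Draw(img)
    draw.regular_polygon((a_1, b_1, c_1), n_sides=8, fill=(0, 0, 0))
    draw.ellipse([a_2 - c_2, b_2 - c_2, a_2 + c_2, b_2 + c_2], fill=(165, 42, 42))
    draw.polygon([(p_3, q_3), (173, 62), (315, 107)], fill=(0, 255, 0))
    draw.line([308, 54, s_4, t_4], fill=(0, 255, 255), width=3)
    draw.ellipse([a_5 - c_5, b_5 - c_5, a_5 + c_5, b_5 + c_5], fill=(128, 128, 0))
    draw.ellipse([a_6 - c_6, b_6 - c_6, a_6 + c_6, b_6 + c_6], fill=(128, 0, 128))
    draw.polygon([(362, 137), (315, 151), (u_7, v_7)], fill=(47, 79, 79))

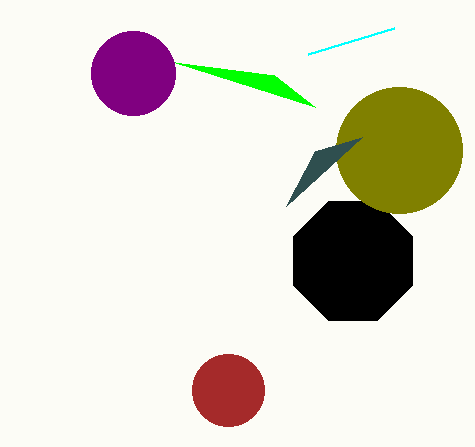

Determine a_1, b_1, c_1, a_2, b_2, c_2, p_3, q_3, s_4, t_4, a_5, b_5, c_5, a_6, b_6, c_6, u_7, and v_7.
a_1 = 353; b_1 = 261; c_1 = 64; a_2 = 228; b_2 = 390; c_2 = 36; p_3 = 274; q_3 = 75; s_4 = 394; t_4 = 28; a_5 = 399; b_5 = 150; c_5 = 63; a_6 = 133; b_6 = 73; c_6 = 42; u_7 = 286; v_7 = 206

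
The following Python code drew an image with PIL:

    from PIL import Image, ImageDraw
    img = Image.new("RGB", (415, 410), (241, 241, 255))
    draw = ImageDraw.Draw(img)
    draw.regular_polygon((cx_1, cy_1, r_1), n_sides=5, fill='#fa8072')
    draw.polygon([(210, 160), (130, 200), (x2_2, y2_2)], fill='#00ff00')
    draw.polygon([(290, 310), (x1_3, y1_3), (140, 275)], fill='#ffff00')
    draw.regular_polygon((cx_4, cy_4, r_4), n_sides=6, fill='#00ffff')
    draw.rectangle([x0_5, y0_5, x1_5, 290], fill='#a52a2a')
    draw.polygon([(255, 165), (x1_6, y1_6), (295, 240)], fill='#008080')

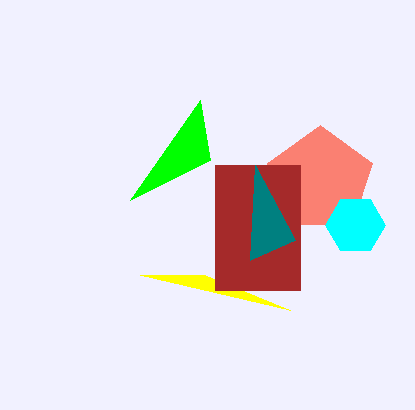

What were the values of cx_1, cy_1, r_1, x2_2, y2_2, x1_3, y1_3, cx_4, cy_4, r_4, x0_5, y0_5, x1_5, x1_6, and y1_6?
cx_1 = 320
cy_1 = 180
r_1 = 55
x2_2 = 200
y2_2 = 100
x1_3 = 205
y1_3 = 275
cx_4 = 355
cy_4 = 225
r_4 = 30
x0_5 = 215
y0_5 = 165
x1_5 = 300
x1_6 = 250
y1_6 = 260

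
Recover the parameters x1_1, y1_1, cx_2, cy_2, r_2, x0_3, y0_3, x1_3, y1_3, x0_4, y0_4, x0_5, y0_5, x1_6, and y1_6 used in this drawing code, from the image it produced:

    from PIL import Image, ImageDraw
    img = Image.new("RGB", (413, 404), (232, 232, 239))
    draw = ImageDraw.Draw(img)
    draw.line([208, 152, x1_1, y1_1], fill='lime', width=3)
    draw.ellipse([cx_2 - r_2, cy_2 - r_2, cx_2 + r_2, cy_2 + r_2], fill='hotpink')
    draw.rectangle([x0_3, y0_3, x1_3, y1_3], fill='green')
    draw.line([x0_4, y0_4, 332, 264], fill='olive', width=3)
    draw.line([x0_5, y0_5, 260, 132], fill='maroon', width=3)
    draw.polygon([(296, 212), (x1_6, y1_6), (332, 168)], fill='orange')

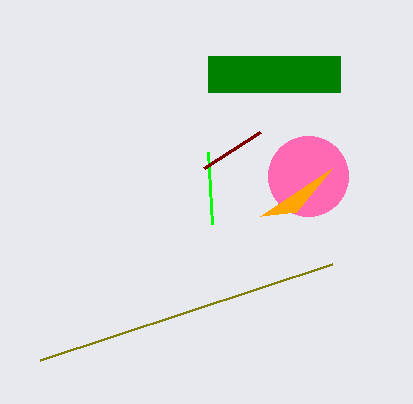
x1_1 = 212; y1_1 = 224; cx_2 = 308; cy_2 = 176; r_2 = 40; x0_3 = 208; y0_3 = 56; x1_3 = 340; y1_3 = 92; x0_4 = 40; y0_4 = 360; x0_5 = 204; y0_5 = 168; x1_6 = 260; y1_6 = 216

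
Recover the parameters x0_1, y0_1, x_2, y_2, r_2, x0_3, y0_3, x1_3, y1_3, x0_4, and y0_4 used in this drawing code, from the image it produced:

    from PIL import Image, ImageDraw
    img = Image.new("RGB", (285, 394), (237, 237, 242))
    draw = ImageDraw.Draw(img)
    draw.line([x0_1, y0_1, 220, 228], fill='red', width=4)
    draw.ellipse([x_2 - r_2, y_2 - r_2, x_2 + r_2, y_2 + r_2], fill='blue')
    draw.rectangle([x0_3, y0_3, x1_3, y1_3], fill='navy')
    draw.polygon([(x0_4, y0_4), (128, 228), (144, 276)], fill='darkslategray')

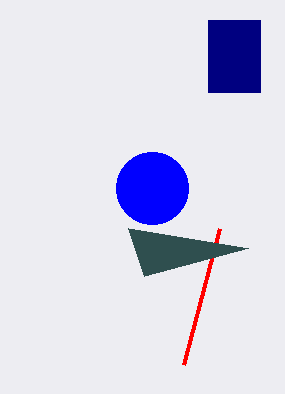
x0_1 = 184, y0_1 = 364, x_2 = 152, y_2 = 188, r_2 = 36, x0_3 = 208, y0_3 = 20, x1_3 = 260, y1_3 = 92, x0_4 = 248, y0_4 = 248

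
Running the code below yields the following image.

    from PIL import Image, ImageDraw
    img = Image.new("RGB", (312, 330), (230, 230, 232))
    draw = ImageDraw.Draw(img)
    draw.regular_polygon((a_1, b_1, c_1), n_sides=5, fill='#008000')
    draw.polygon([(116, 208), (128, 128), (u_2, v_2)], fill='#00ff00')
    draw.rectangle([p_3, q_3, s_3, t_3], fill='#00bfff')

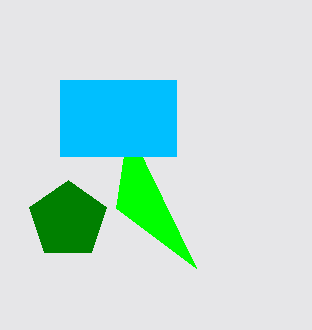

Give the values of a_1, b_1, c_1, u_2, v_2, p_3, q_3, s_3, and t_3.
a_1 = 68
b_1 = 220
c_1 = 40
u_2 = 196
v_2 = 268
p_3 = 60
q_3 = 80
s_3 = 176
t_3 = 156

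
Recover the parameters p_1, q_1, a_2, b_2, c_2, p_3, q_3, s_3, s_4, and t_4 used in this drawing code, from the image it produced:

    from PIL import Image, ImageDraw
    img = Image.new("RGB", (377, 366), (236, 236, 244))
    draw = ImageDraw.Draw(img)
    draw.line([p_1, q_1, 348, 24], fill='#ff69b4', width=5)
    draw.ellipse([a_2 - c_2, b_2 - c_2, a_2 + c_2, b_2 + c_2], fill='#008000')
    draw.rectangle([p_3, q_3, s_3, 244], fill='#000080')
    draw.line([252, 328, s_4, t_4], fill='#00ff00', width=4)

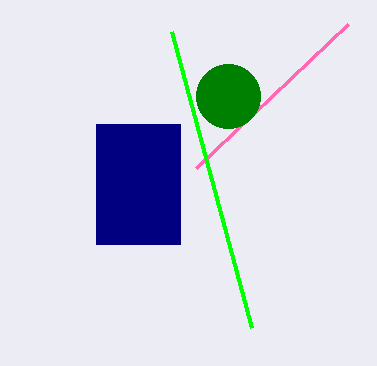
p_1 = 196; q_1 = 168; a_2 = 228; b_2 = 96; c_2 = 32; p_3 = 96; q_3 = 124; s_3 = 180; s_4 = 172; t_4 = 32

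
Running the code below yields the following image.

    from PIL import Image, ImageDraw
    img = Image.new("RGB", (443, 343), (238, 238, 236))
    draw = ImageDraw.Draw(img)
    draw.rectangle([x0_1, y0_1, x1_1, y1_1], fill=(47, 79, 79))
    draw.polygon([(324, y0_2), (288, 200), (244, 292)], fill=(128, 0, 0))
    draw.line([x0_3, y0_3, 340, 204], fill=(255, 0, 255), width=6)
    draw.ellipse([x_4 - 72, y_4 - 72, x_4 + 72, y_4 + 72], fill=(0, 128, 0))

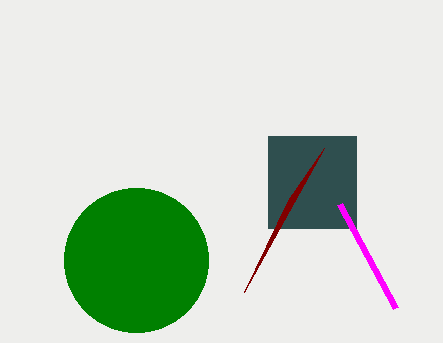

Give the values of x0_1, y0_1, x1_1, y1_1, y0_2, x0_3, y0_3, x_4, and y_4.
x0_1 = 268
y0_1 = 136
x1_1 = 356
y1_1 = 228
y0_2 = 148
x0_3 = 396
y0_3 = 308
x_4 = 136
y_4 = 260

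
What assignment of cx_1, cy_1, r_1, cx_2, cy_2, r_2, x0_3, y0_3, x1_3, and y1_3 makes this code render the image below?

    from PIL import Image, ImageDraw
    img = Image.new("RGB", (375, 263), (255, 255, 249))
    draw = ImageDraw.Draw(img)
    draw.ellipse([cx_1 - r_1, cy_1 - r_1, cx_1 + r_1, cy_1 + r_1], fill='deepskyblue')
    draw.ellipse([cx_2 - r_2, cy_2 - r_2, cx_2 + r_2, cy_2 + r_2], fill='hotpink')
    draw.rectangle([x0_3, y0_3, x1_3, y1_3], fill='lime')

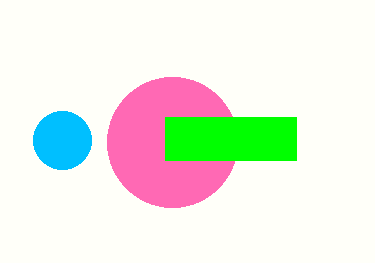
cx_1 = 62; cy_1 = 140; r_1 = 29; cx_2 = 172; cy_2 = 142; r_2 = 65; x0_3 = 165; y0_3 = 117; x1_3 = 296; y1_3 = 160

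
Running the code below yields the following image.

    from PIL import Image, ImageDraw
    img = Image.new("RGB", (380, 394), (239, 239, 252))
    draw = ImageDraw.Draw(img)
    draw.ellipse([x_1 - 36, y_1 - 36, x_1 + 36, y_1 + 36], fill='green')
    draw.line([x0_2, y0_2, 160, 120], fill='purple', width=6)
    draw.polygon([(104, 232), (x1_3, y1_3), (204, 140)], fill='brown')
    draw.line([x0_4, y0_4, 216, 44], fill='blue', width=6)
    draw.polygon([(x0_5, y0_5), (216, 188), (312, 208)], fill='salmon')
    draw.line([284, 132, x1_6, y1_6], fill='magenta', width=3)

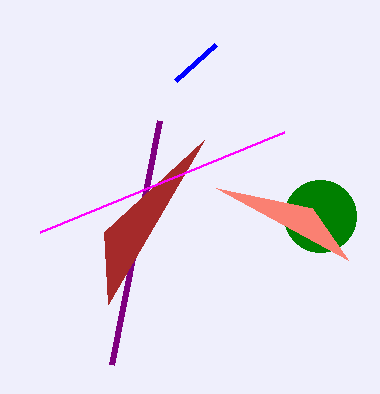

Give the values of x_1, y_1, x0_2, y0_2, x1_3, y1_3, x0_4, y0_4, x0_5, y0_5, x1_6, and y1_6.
x_1 = 320; y_1 = 216; x0_2 = 112; y0_2 = 364; x1_3 = 108; y1_3 = 304; x0_4 = 176; y0_4 = 80; x0_5 = 348; y0_5 = 260; x1_6 = 40; y1_6 = 232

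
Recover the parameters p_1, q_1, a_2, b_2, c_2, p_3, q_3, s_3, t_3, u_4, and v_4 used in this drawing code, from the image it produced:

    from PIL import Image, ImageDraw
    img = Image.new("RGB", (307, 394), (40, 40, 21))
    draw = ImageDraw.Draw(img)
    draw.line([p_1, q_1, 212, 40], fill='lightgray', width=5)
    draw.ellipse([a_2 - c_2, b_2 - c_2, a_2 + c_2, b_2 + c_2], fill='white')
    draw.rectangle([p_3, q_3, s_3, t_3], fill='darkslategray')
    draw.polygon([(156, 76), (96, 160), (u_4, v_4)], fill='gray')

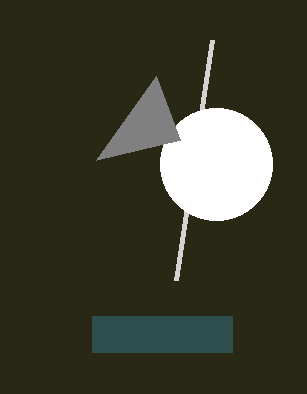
p_1 = 176
q_1 = 280
a_2 = 216
b_2 = 164
c_2 = 56
p_3 = 92
q_3 = 316
s_3 = 232
t_3 = 352
u_4 = 180
v_4 = 140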